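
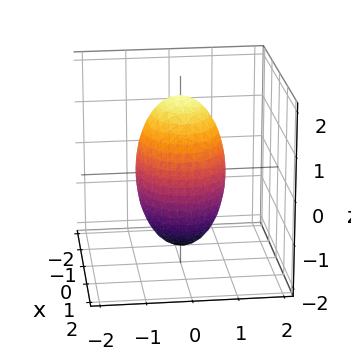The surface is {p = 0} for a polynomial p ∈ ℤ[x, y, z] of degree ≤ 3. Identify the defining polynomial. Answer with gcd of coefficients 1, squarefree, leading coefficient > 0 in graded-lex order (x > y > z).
2*x^2 + 3*y^2 + z^2 - 3

First, the degree is 2 — a closed, bounded, convex surface; a quadric.
Then, symmetries: mirror symmetry x ↦ −x ⇒ only even powers of x; mirror symmetry y ↦ −y ⇒ only even powers of y; the z ↦ −z reflection is a symmetry, so z appears only in even powers.
Then, against the integer gridlines: among the integer gridlines, it crosses the y-axis at y ∈ {-1, 1}.
Finally, together with the visible shape, these determine p as stated.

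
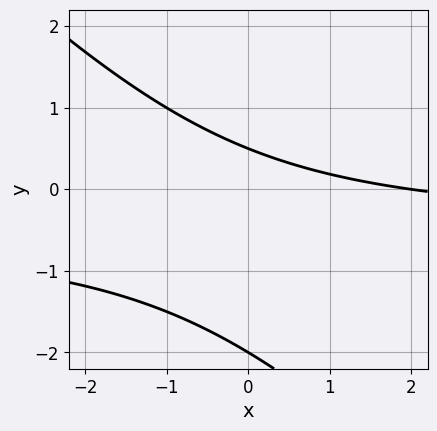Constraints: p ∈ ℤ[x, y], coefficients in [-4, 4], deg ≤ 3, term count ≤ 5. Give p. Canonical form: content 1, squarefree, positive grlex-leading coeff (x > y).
1. Degree: a generic line meets the curve in up to 2 points, so deg p = 2.
2. From the visible intercepts: it crosses the x-axis at the gridline x = 2; it crosses the y-axis at the gridline y = -2.
3. Assembling these constraints gives the stated polynomial.

2*x*y + 2*y^2 + x + 3*y - 2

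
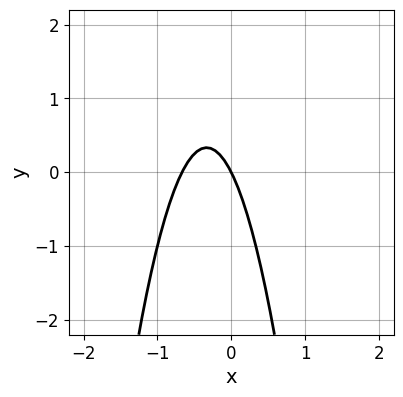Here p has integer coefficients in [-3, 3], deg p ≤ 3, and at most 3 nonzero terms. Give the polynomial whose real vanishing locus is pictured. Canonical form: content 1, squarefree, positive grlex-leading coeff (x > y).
3*x^2 + 2*x + y

First, the degree is 2 — no degree-1 curve has this shape.
Next, against the integer gridlines: it crosses the x-axis at the gridline x = 0; one y-axis crossing is at y = 0.
Finally, these observations pin down the coefficients.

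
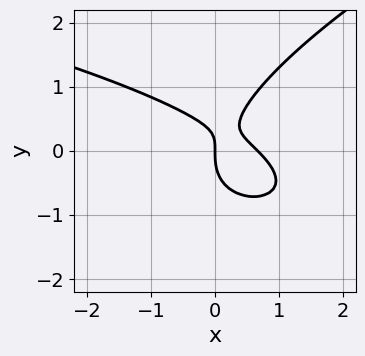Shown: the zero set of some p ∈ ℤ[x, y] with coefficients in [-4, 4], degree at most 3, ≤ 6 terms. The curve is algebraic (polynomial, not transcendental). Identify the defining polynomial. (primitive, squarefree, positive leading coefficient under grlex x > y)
Degree: a generic line meets the curve in up to 3 points, so deg p = 3.
Against the integer gridlines: it meets the y-axis at y = 0 (among the integer gridlines); it meets the x-axis at x = 0 (among the integer gridlines).
Assembling these constraints gives the stated polynomial.

x*y^2 - 3*y^3 + 3*x^2 + 3*x*y - 2*x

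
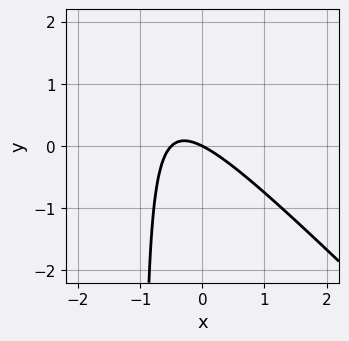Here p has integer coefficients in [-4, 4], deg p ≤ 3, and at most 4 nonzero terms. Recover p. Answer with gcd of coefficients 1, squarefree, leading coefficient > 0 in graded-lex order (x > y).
2*x^2 + 2*x*y + x + 2*y

(a) Degree: the shape is more complex than any degree-1 curve, so deg p = 2.
(b) Reading off the gridlines: one y-axis crossing is at y = 0; it meets the x-axis at x = 0 (among the integer gridlines).
(c) Matching integer coefficients to the picture gives p.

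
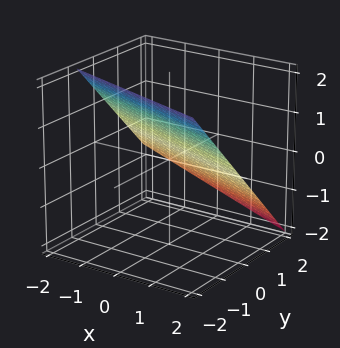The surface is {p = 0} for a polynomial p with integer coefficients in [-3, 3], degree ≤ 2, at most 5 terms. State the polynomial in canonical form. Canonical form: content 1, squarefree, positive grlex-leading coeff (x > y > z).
x + 3*y + 3*z - 2

1. deg p = 1.
2. Reading off the gridlines: it meets the x-axis at x = 2 (among the integer gridlines).
3. Matching integer coefficients to the picture gives p.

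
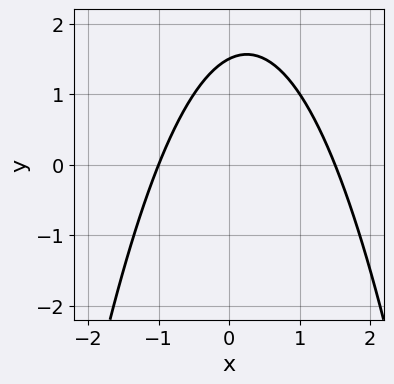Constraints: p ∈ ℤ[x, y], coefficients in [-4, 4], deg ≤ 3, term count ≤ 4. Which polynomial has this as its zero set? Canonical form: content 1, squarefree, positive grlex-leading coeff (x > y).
deg p = 2. No degree-1 curve has this shape.
From the axis intercepts and sections: it meets the x-axis at x = -1 (among the integer gridlines).
These observations pin down the coefficients.

2*x^2 - x + 2*y - 3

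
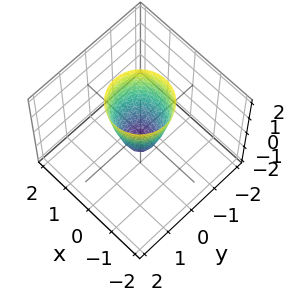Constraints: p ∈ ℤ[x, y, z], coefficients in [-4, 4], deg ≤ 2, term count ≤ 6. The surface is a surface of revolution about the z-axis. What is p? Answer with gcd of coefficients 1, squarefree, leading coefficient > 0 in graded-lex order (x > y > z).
3*x^2 + 3*y^2 - z - 1

(a) Degree: a generic line meets the surface in up to 2 points, so deg p = 2.
(b) By symmetry, the surface is invariant under rotation about z: p = q(x² + y², z).
(c) Checking where it meets the axes: it crosses the z-axis at the gridline z = -1; a circular section at z = 2 has radius exactly 1.
(d) Assembling these constraints gives the stated polynomial.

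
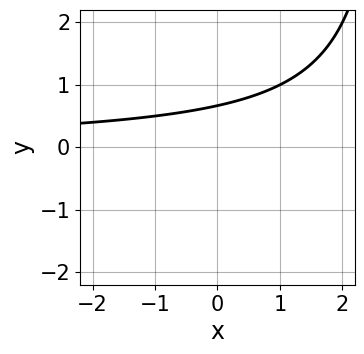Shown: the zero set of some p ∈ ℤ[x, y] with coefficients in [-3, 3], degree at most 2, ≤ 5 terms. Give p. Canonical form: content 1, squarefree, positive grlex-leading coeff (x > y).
x*y - 3*y + 2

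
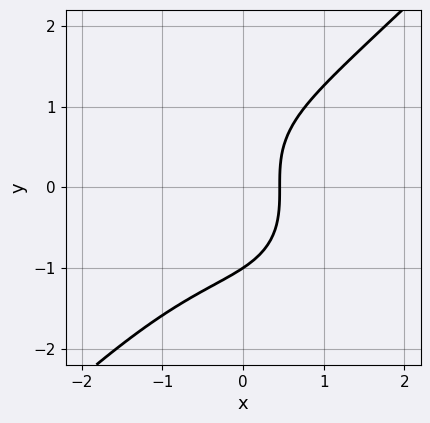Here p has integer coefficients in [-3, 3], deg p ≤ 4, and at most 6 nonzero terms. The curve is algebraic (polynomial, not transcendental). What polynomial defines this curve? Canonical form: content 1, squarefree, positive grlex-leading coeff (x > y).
x^3 - y^3 + 2*x - 1

(a) Degree: a generic line meets the curve in up to 3 points, so deg p = 3.
(b) From the axis intercepts and sections: it crosses the y-axis at the gridline y = -1.
(c) Assembling these constraints gives the stated polynomial.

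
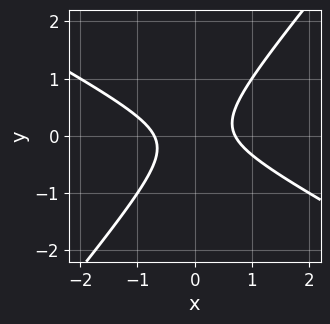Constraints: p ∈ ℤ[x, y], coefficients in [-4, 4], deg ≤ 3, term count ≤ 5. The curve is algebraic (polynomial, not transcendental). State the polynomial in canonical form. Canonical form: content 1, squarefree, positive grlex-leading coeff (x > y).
2*x^2 + 2*x*y - 3*y^2 - 1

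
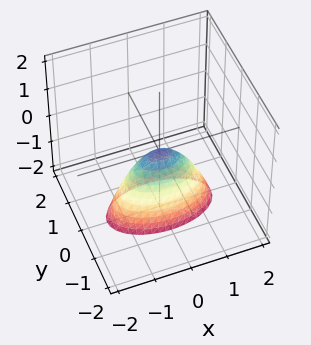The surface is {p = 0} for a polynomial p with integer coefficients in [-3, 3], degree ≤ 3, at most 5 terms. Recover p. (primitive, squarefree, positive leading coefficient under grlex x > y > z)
x^2 + 3*y^2 + z

First, the degree is 2 — a single bowl opening along one axis; a quadric.
Next, symmetries: it's symmetric under x → −x, forcing even powers of x; mirror symmetry y ↦ −y ⇒ only even powers of y.
Then, from the visible intercepts: it meets the z-axis at z = 0 (among the integer gridlines); one y-axis crossing is at y = 0; it meets the x-axis at x = 0 (among the integer gridlines).
Finally, fitting integer coefficients to these (and the overall shape) gives p.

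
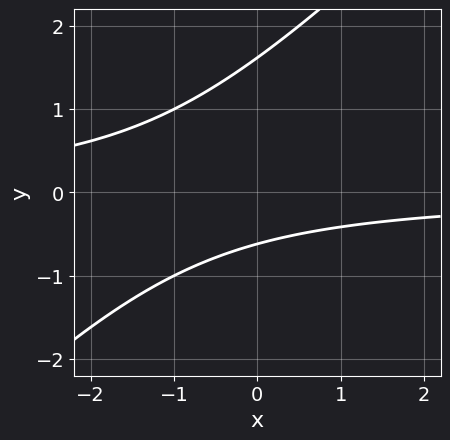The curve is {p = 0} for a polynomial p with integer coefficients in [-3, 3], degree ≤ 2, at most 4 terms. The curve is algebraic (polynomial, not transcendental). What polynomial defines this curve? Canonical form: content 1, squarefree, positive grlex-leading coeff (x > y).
Degree: no degree-1 curve has this shape, so deg p = 2.
Against the integer gridlines: the curve avoids every integer x-axis point in the box.
These observations pin down the coefficients.

x*y - y^2 + y + 1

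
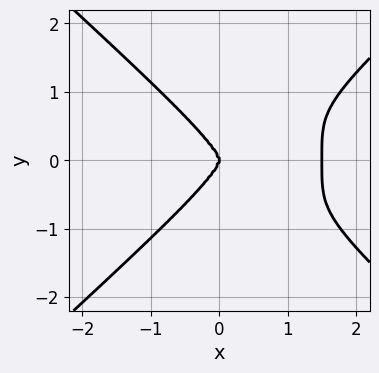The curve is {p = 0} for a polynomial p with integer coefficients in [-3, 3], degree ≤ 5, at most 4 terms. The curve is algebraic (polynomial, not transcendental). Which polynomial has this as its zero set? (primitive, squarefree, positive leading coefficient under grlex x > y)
2*x^4 - 3*y^4 - 3*x^3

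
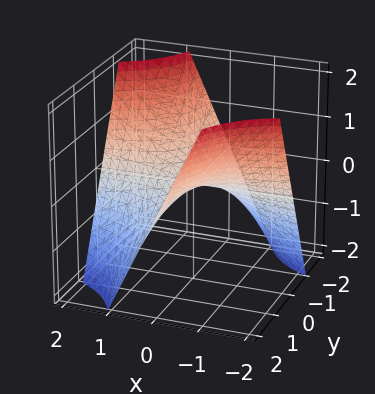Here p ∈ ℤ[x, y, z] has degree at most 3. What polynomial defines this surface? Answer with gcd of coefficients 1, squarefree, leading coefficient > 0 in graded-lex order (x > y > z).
x*y + z

The degree is 2 — a saddle surface; a quadric.
Checking where it meets the axes: one z-axis crossing is at z = 0; every point of the x-axis in the box is on the surface.
Together with the visible shape, these determine p as stated. Check: (0, -1, 0) on the y-axis lies on the surface, and p(0, -1, 0) = 0. ✓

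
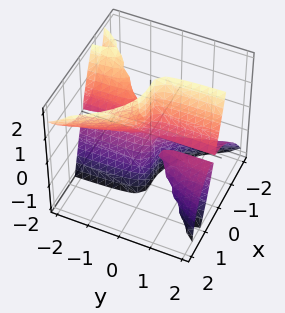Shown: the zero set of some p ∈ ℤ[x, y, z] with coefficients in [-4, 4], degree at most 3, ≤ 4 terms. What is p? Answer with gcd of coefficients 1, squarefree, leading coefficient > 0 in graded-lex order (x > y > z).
I count 3 distinct pieces. Treating them together as one polynomial.
The degree is 3 — the shape is more complex than any degree-2 surface.
Checking where it meets the axes: one x-axis crossing is at x = 0; every point of the y-axis in the box is on the surface; every point of the z-axis in the box is on the surface.
Solving for integer coefficients yields p as stated.

3*x^3 + 3*x*y*z + y*z^2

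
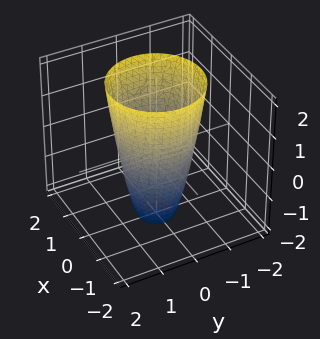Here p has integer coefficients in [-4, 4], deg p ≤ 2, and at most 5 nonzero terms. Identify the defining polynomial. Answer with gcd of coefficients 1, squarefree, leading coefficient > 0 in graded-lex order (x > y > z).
3*x^2 + 3*y^2 - z - 3

1. deg p = 2. A generic line meets the surface in up to 2 points.
2. By symmetry, the surface is invariant under rotation about z: p = q(x² + y², z).
3. From the visible intercepts: a circular section at z = 2 has radius between 1 and 2; the x-axis gridline crossings are at x ∈ {-1, 1}; among the integer gridlines, it crosses the y-axis at y ∈ {-1, 1}.
4. Solving for integer coefficients yields p as stated.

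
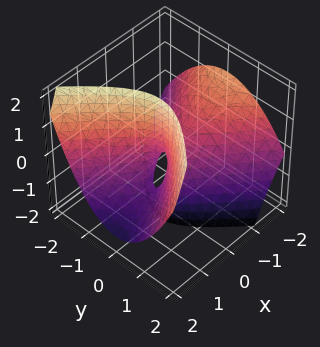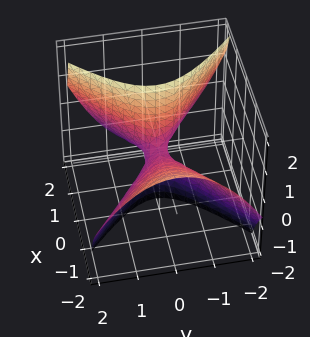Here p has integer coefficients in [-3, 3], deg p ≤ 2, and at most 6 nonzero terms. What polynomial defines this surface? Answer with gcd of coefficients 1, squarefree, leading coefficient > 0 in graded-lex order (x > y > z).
2*x^2 + 3*x*z - 3*y^2 - z

deg p = 2. The shape is more complex than any degree-1 surface.
From the visible intercepts: it meets the z-axis at z = 0 (among the integer gridlines); it crosses the y-axis at the gridline y = 0; it crosses the x-axis at the gridline x = 0.
Together with the visible shape, these determine p as stated.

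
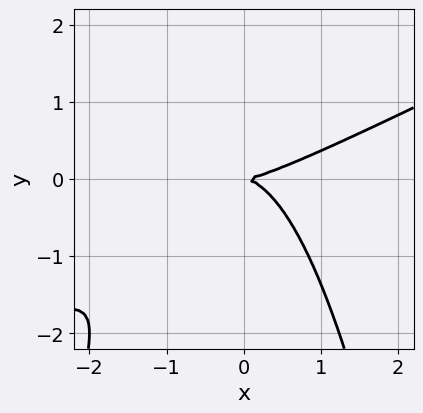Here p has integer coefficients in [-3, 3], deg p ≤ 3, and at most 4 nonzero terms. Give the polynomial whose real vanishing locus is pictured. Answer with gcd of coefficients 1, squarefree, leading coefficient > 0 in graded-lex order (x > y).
1. Degree: a generic line meets the curve in up to 3 points, so deg p = 3.
2. Checking where it meets the axes: it crosses the x-axis at the gridline x = 0; it crosses the y-axis at the gridline y = 0.
3. Solving for integer coefficients yields p as stated.

x^3 - 2*x^2*y - 2*y^2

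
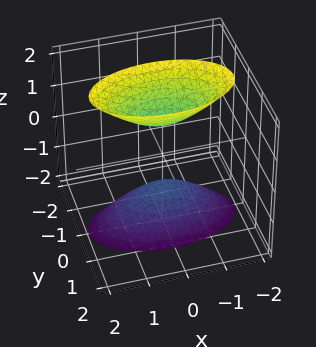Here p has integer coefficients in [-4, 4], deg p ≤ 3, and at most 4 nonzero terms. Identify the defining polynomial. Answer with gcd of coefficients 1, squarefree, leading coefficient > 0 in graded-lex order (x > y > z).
x^2 + 3*y^2 - z^2 + 1

First, there are 2 components. Treating them together as one polynomial.
Then, the degree is 2 — two sheets facing apart; a quadric.
Then, symmetries: mirror symmetry z ↦ −z ⇒ only even powers of z; mirror symmetry y ↦ −y ⇒ only even powers of y; the x ↦ −x reflection is a symmetry, so x appears only in even powers.
Then, checking where it meets the axes: it misses every integer gridline on the x-axis; the z-axis gridline crossings are at z ∈ {-1, 1}; no y-intercept at any integer in the box.
Finally, together with the visible shape, these determine p as stated.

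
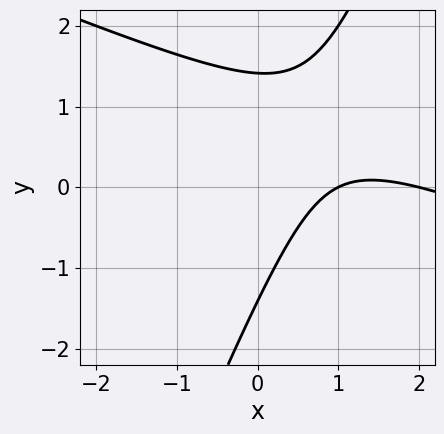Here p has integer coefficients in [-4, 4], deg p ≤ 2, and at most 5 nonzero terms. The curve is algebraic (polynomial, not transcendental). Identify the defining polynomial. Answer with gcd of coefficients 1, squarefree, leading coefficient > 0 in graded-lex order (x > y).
First, the degree is 2 — no degree-1 curve has this shape.
Then, reading off the gridlines: among the integer gridlines, it crosses the x-axis at x ∈ {1, 2}.
Finally, assembling these constraints gives the stated polynomial.

x^2 + 2*x*y - y^2 - 3*x + 2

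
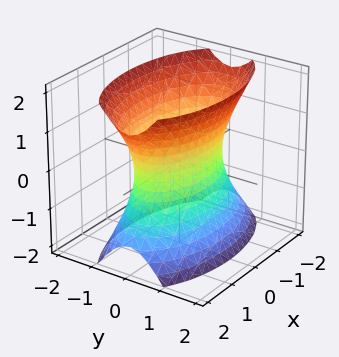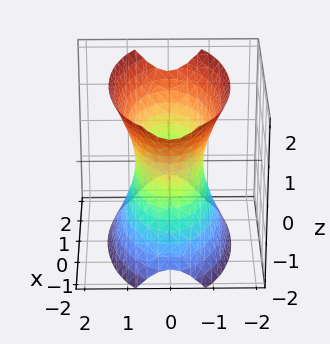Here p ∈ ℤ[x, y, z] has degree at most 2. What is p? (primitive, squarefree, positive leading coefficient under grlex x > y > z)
x^2 + 3*y^2 - z^2 - 2

First, the degree is 2 — an hourglass — one-sheet hyperboloid; a quadric.
Then, symmetries: the z ↦ −z reflection is a symmetry, so z appears only in even powers; it's symmetric under y → −y, forcing even powers of y; it's symmetric under x → −x, forcing even powers of x.
Next, from the axis intercepts and sections: it misses every integer gridline on the z-axis.
Finally, the integer polynomial consistent with all of this is the stated p.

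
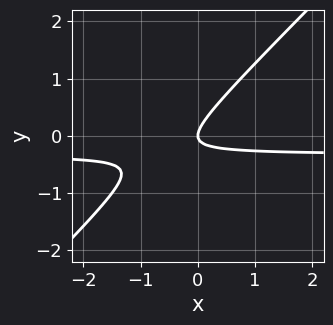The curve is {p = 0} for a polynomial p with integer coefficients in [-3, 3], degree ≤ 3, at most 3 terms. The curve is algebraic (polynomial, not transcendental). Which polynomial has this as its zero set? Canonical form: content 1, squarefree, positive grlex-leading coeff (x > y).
3*x*y - 3*y^2 + x

1. deg p = 2.
2. Checking where it meets the axes: one y-axis crossing is at y = 0; it meets the x-axis at x = 0 (among the integer gridlines).
3. Solving for integer coefficients yields p as stated.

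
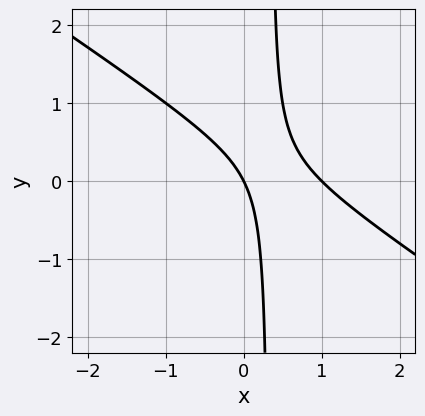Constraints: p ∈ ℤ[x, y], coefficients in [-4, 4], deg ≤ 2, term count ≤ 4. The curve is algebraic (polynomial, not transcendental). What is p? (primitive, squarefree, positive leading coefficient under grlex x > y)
2*x^2 + 3*x*y - 2*x - y

1. The degree is 2 — a generic line meets the curve in up to 2 points.
2. From the axis intercepts and sections: one y-axis crossing is at y = 0; among the integer gridlines, it crosses the x-axis at x ∈ {0, 1}.
3. Putting this together gives p.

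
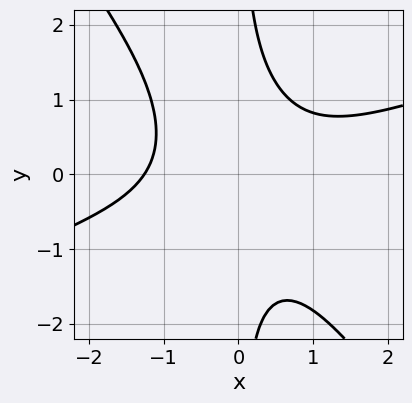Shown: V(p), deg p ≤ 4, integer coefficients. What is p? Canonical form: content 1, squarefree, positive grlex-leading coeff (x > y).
1. Degree: a generic line meets the curve in up to 3 points, so deg p = 3.
2. From the visible intercepts: it misses every integer gridline on the y-axis.
3. Putting this together gives p.

x^3 - 2*x^2*y - 2*x*y^2 + 2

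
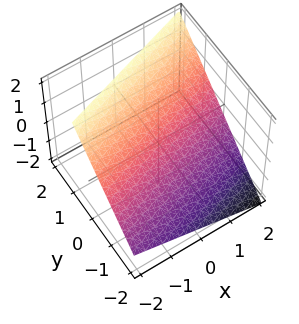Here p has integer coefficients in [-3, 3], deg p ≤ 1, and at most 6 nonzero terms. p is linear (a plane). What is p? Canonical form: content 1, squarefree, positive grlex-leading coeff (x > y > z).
x - 3*y + 3*z - 2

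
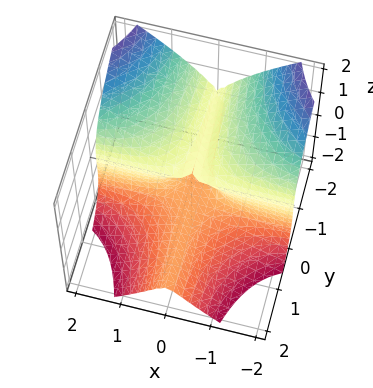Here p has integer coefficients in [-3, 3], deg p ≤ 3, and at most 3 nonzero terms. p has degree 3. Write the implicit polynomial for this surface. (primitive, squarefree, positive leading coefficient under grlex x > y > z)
(a) deg p = 3. No degree-2 surface has this shape.
(b) Against the integer gridlines: every point of the x-axis in the box is on the surface; one z-axis crossing is at z = -1.
(c) Solving for integer coefficients yields p as stated. Check: (0, -1, 0) on the y-axis lies on the surface, and p(0, -1, 0) = 0. ✓

2*x^2*y + z^3 + z^2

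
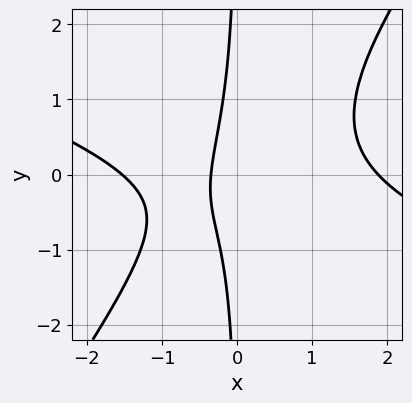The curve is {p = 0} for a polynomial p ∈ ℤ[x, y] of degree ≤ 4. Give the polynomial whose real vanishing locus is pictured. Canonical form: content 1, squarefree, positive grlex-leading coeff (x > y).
(a) The degree is 3 — no degree-2 curve has this shape.
(b) From the axis intercepts and sections: the curve avoids every integer y-axis point in the box.
(c) Solving for integer coefficients yields p as stated.

x^3 + 2*x^2*y - 2*x*y^2 - 3*x - 1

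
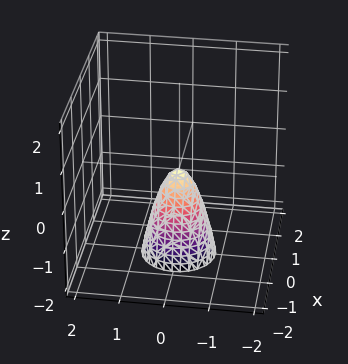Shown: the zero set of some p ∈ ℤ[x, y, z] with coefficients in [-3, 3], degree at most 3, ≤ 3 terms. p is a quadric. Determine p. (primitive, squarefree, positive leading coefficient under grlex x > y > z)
3*x^2 + 3*y^2 + z

1. deg p = 2. A paraboloid; a quadric.
2. Symmetries: rotational symmetry about the z-axis ⇒ p depends on x, y only through x² + y².
3. From the visible intercepts: a circular section at z = -2 has radius between 0 and 1; one y-axis crossing is at y = 0; it meets the x-axis at x = 0 (among the integer gridlines); one z-axis crossing is at z = 0.
4. Together with the visible shape, these determine p as stated.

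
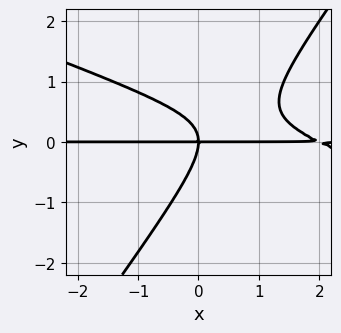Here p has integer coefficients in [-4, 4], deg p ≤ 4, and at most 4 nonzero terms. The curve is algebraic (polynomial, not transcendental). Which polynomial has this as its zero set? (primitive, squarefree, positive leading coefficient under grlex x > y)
First, the degree is 3 — a generic line meets the curve in up to 3 points.
Then, checking where it meets the axes: one y-axis crossing is at y = 0; every point of the x-axis in the box is on the curve.
Finally, matching integer coefficients to the picture gives p.

x^2*y + 2*x*y^2 - 2*y^3 - 2*x*y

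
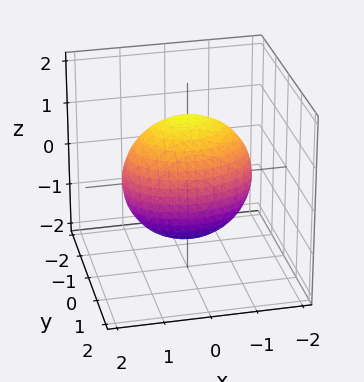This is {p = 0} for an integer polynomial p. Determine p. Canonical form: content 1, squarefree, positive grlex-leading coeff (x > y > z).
deg p = 2. Bounded and convex; a quadric.
Symmetries: the z ↦ −z reflection is a symmetry, so z appears only in even powers; mirror symmetry x ↦ −x ⇒ only even powers of x; it's symmetric under y → −y, forcing even powers of y.
From the visible intercepts: the y-axis gridline crossings are at y ∈ {-1, 1}.
Solving for integer coefficients yields p as stated.

x^2 + 2*y^2 + z^2 - 2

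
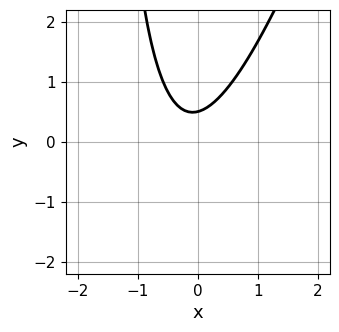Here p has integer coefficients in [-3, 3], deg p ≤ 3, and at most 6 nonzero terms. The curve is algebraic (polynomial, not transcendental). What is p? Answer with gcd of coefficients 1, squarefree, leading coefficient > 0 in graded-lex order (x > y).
3*x^2 - x*y + x - 2*y + 1

(a) The degree is 2 — no degree-1 curve has this shape.
(b) Against the integer gridlines: the curve avoids every integer x-axis point in the box.
(c) Solving for integer coefficients yields p as stated.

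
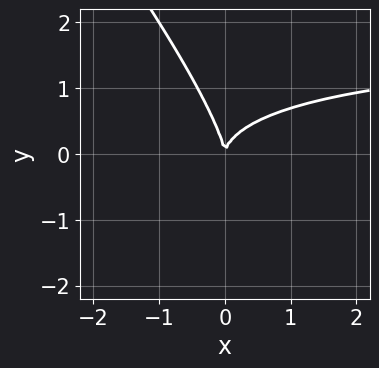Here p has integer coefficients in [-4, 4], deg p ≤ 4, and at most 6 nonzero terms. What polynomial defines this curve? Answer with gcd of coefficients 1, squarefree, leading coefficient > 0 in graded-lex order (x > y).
x^2*y + 2*x*y^2 + y^3 - 2*x^2

The degree is 3 — no degree-2 curve has this shape.
Against the integer gridlines: one y-axis crossing is at y = 0; it crosses the x-axis at the gridline x = 0.
Together with the visible shape, these determine p as stated.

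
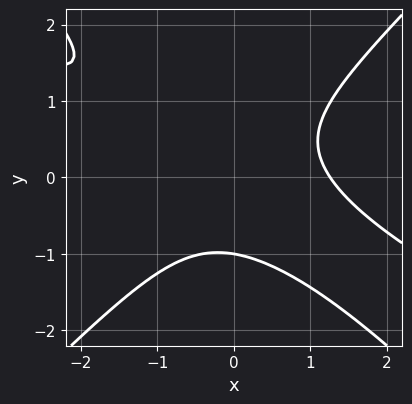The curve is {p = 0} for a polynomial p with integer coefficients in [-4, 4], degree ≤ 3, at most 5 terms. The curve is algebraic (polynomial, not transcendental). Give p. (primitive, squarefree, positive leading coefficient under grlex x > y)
First, the degree is 3 — a generic line meets the curve in up to 3 points.
Then, from the visible intercepts: it meets the y-axis at y = -1 (among the integer gridlines).
Finally, solving for integer coefficients yields p as stated.

x^3 + 2*x^2*y - x*y^2 - 2*y^3 - 2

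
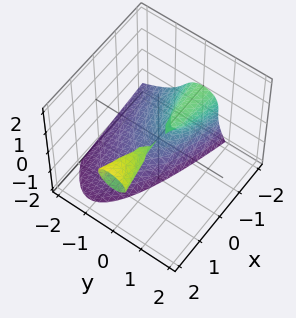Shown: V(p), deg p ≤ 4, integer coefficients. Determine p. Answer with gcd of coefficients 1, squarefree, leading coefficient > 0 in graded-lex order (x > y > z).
y*z^2 + z^3 - x*z + 2*y^2 + 2*z^2

(a) There are 2 components. Treating them together as one polynomial.
(b) The degree is 3 — the shape is more complex than any degree-2 surface.
(c) From the axis intercepts and sections: every point of the x-axis in the box is on the surface; one z-axis crossing is at z = -2.
(d) Assembling these constraints gives the stated polynomial.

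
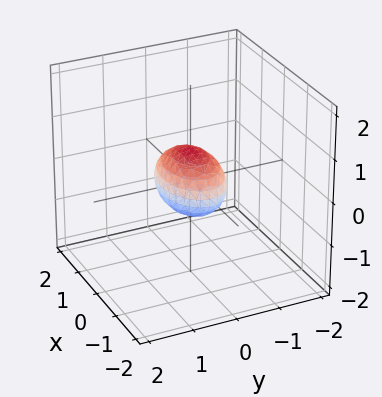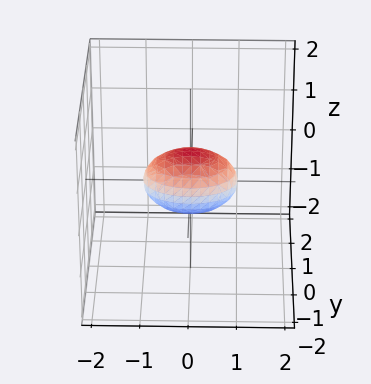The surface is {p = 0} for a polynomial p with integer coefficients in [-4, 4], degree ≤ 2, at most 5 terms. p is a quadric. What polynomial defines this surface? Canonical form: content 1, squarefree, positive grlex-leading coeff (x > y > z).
1. deg p = 2. Bounded and convex; a quadric.
2. Symmetries: the x ↦ −x reflection is a symmetry, so x appears only in even powers; mirror symmetry z ↦ −z ⇒ only even powers of z; mirror symmetry y ↦ −y ⇒ only even powers of y.
3. Observable constraints: the x-axis gridline crossings are at x ∈ {-1, 1}.
4. Putting this together gives p.

x^2 + 2*y^2 + 2*z^2 - 1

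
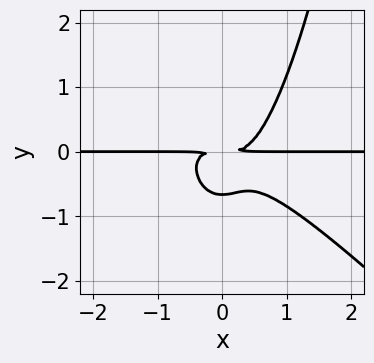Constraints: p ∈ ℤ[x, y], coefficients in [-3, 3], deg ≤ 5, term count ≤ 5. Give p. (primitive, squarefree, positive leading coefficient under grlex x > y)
(a) Degree: the shape is more complex than any degree-3 curve, so deg p = 4.
(b) Observable constraints: the visible x-axis segment lies entirely on the curve.
(c) Assembling these constraints gives the stated polynomial.

3*x^3*y + 3*x^2*y^2 - 3*y^3 - 2*y^2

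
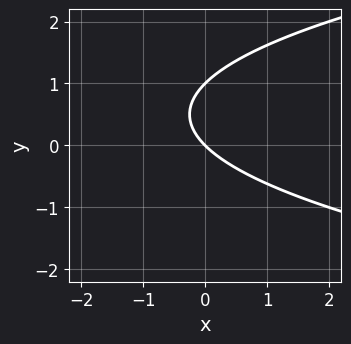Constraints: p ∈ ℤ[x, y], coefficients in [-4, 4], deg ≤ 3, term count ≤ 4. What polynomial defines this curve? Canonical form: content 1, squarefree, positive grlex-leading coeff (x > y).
1. Degree: no degree-1 curve has this shape, so deg p = 2.
2. Checking where it meets the axes: one x-axis crossing is at x = 0; the y-axis gridline crossings are at y ∈ {0, 1}.
3. Fitting integer coefficients to these (and the overall shape) gives p.

y^2 - x - y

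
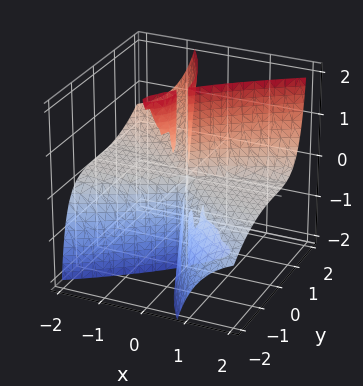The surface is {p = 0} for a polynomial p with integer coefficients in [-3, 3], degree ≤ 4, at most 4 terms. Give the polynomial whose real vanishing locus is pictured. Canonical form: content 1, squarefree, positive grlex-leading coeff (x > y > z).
2*x^2*z - 2*x*y*z - y^3

(a) There are 3 components.
(b) deg p = 3.
(c) Checking where it meets the axes: it meets the y-axis at y = 0 (among the integer gridlines); the visible z-axis segment lies entirely on the surface; every point of the x-axis in the box is on the surface.
(d) Together with the visible shape, these determine p as stated.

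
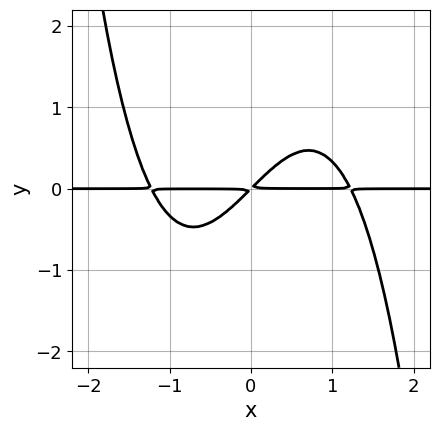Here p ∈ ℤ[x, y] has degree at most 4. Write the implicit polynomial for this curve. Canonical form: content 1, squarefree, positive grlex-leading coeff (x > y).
The degree is 4 — the shape is more complex than any degree-3 curve.
From the axis intercepts and sections: the visible x-axis segment lies entirely on the curve.
Matching integer coefficients to the picture gives p.

2*x^3*y - 3*x*y + 3*y^2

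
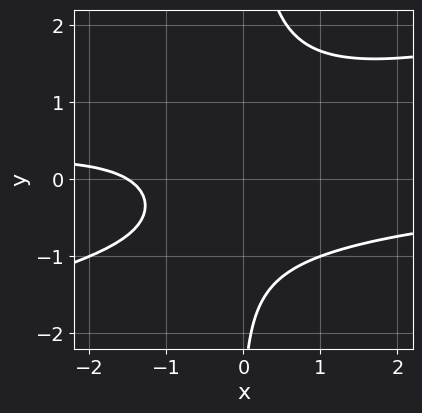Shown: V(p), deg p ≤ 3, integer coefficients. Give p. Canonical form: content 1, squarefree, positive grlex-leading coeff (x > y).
First, the degree is 3 — no degree-2 curve has this shape.
Then, checking where it meets the axes: it misses every integer gridline on the y-axis.
Finally, putting this together gives p.

x^2*y - 3*x*y^2 + 2*x + y + 3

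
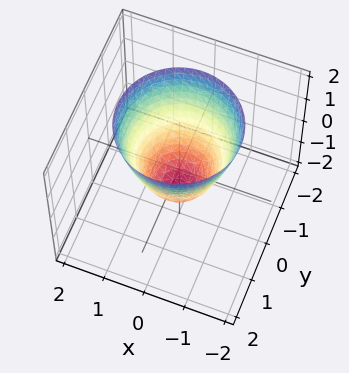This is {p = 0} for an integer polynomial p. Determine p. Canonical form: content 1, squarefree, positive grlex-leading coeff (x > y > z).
deg p = 2. The shape is more complex than any degree-1 surface.
By symmetry, every cross-section ⟂ z is a circle, so x, y appear only via x² + y².
Against the integer gridlines: it crosses the z-axis at the gridline z = -1; a circular section at z = 0 has radius between 0 and 1.
These observations pin down the coefficients.

3*x^2 + 3*y^2 - 2*z - 2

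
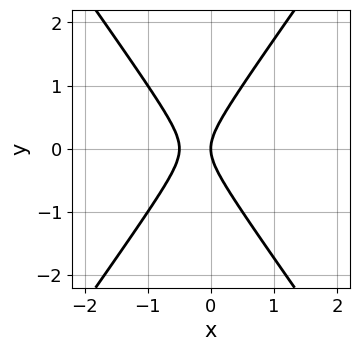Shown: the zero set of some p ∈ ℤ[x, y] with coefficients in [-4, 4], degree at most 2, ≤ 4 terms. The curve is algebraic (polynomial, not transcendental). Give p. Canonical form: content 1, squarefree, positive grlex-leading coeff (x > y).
2*x^2 - y^2 + x

1. The degree is 2 — no degree-1 curve has this shape.
2. Symmetries: it's symmetric under y → −y, forcing even powers of y.
3. Checking where it meets the axes: it meets the x-axis at x = 0 (among the integer gridlines); it meets the y-axis at y = 0 (among the integer gridlines).
4. Fitting integer coefficients to these (and the overall shape) gives p.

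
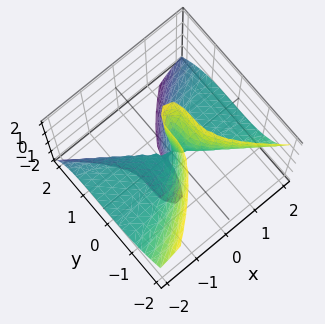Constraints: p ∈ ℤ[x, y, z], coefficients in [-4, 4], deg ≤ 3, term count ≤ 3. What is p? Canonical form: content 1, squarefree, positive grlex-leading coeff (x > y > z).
(a) deg p = 3. The shape is more complex than any degree-2 surface.
(b) From the visible intercepts: it crosses the y-axis at the gridline y = 0; the visible z-axis segment lies entirely on the surface.
(c) The integer polynomial consistent with all of this is the stated p. Check: (-2, 0, 0) on the x-axis lies on the surface, and p(-2, 0, 0) = 0. ✓

3*x^2*z - x*z^2 + 2*y^3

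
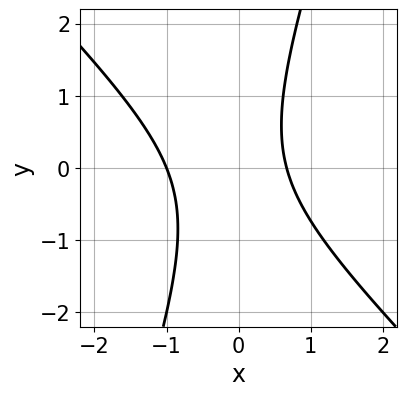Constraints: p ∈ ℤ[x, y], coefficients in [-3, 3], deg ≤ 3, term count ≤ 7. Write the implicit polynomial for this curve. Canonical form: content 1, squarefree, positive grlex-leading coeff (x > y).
(a) The degree is 2 — a generic line meets the curve in up to 2 points.
(b) Checking where it meets the axes: no y-intercept at any integer in the box; it meets the x-axis at x = -1 (among the integer gridlines).
(c) The integer polynomial consistent with all of this is the stated p.

3*x^2 + 2*x*y - y^2 + x - 2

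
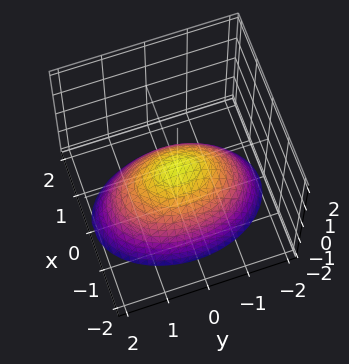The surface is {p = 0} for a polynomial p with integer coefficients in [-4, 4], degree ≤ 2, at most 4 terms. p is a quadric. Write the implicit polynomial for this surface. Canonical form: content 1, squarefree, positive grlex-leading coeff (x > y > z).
2*x^2 + y^2 + 2*z

1. The degree is 2 — a single bowl opening along one axis; a quadric.
2. Symmetries: mirror symmetry y ↦ −y ⇒ only even powers of y; it's symmetric under x → −x, forcing even powers of x.
3. Checking where it meets the axes: it meets the x-axis at x = 0 (among the integer gridlines); it meets the y-axis at y = 0 (among the integer gridlines); one z-axis crossing is at z = 0.
4. The integer polynomial consistent with all of this is the stated p.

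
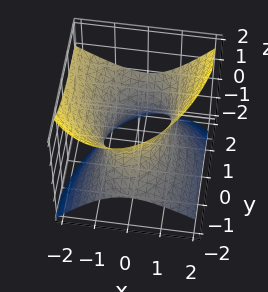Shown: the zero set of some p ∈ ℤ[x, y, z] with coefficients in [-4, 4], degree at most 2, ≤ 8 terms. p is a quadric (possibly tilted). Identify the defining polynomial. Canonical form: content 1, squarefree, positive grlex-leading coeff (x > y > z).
3*x^2 + 2*x*z + y^2 - 3*y*z - 3*z^2 - 3

First, degree: the shape is more complex than any degree-1 surface, so deg p = 2.
Next, from the visible intercepts: it misses every integer gridline on the z-axis; the x-axis gridline crossings are at x ∈ {-1, 1}.
Finally, fitting integer coefficients to these (and the overall shape) gives p.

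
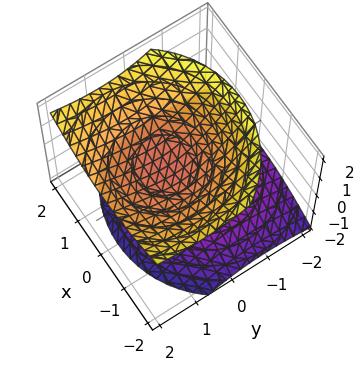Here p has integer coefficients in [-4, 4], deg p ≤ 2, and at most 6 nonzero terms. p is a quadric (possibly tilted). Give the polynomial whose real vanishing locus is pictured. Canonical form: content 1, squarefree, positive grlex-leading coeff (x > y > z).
2*x^2 + 2*y^2 - 2*y*z - 3*z^2 + 1

First, the picture has 2 separate pieces.
Next, the degree is 2 — no degree-1 surface has this shape.
Then, observable constraints: no y-intercept at any integer in the box; the surface avoids every integer x-axis point in the box.
Finally, putting this together gives p.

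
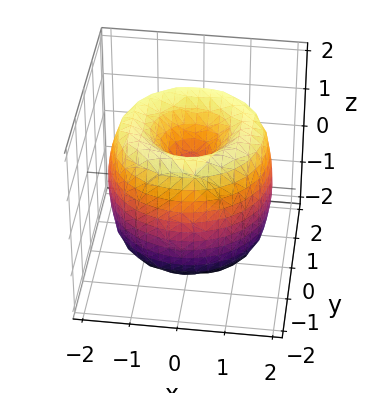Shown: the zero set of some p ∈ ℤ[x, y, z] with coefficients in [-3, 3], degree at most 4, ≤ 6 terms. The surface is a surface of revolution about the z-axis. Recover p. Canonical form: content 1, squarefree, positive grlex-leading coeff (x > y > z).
First, deg p = 4. The shape is more complex than any degree-3 surface.
Then, symmetry: the surface is invariant under rotation about z: p = q(x² + y², z).
Then, against the integer gridlines: it meets the x-axis at x = 0 (among the integer gridlines); it crosses the y-axis at the gridline y = 0.
Finally, solving for integer coefficients yields p as stated.

x^4 + 2*x^2*y^2 + y^4 - 3*x^2 - 3*y^2 + z^2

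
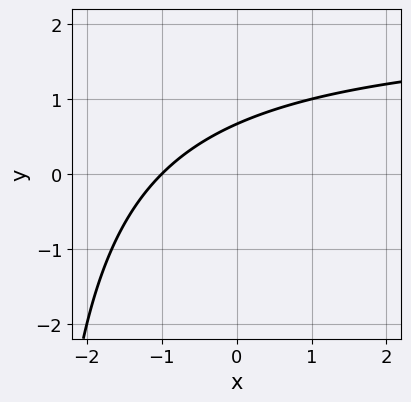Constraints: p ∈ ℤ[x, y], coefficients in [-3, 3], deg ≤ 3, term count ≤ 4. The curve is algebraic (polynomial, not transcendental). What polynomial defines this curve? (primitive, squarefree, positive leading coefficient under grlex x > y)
First, deg p = 2. A generic line meets the curve in up to 2 points.
Next, checking where it meets the axes: it crosses the x-axis at the gridline x = -1.
Finally, fitting integer coefficients to these (and the overall shape) gives p.

x*y - 2*x + 3*y - 2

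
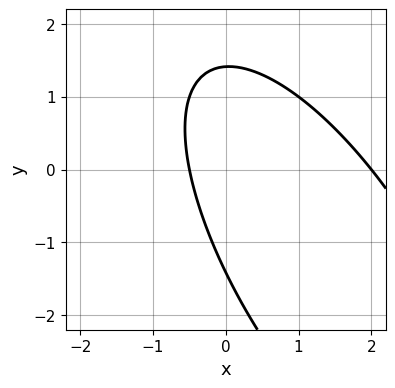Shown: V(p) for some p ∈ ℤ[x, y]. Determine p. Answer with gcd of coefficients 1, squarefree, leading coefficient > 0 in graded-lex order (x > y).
First, the degree is 2 — the shape is more complex than any degree-1 curve.
Next, from the axis intercepts and sections: it meets the x-axis at x = 2 (among the integer gridlines).
Finally, the integer polynomial consistent with all of this is the stated p.

2*x^2 + 2*x*y + y^2 - 3*x - 2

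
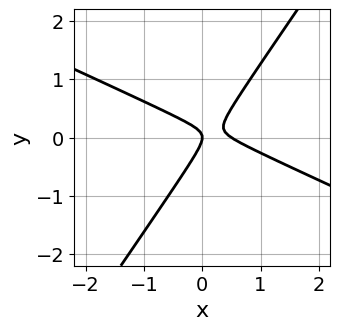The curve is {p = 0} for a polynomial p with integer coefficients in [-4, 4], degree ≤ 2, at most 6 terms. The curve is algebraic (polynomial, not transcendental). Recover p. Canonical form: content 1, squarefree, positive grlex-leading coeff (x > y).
2*x^2 + 3*x*y - 3*y^2 - x

(a) deg p = 2. A generic line meets the curve in up to 2 points.
(b) Checking where it meets the axes: it meets the x-axis at x = 0 (among the integer gridlines); one y-axis crossing is at y = 0.
(c) Fitting integer coefficients to these (and the overall shape) gives p.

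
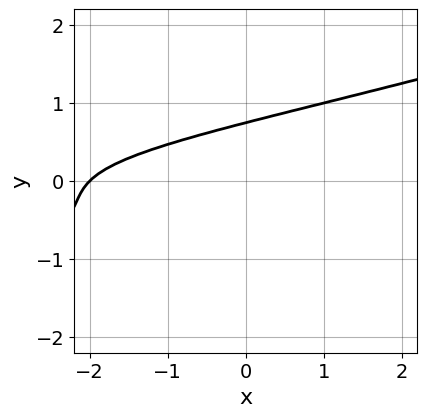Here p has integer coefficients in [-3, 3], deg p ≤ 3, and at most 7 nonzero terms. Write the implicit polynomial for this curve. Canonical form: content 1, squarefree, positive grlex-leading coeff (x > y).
The degree is 3 — a generic line meets the curve in up to 3 points.
Checking where it meets the axes: it crosses the x-axis at the gridline x = -2.
Solving for integer coefficients yields p as stated.

x*y^2 - 3*y^3 + x - y + 2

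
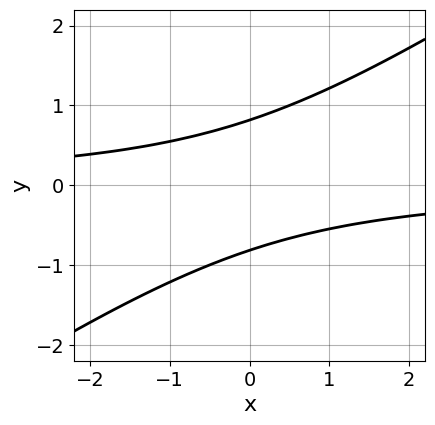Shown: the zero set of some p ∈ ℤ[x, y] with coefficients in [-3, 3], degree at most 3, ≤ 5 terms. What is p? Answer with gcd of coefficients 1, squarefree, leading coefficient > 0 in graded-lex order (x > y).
2*x*y - 3*y^2 + 2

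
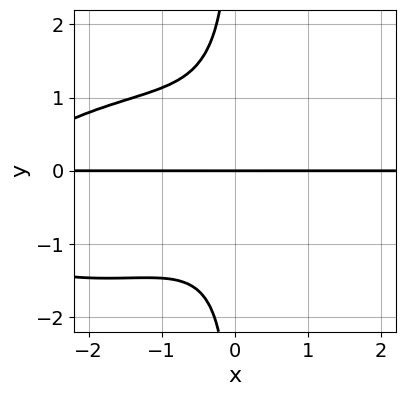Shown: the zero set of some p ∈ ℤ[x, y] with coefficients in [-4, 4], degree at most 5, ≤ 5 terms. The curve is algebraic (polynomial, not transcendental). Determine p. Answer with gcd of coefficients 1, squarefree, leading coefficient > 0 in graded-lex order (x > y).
x^3*y - x^2*y^2 + 3*x*y^3 + 3*x^2*y + 3*y

1. The degree is 4 — no degree-3 curve has this shape.
2. Observable constraints: it crosses the y-axis at the gridline y = 0; every point of the x-axis in the box is on the curve.
3. Matching integer coefficients to the picture gives p.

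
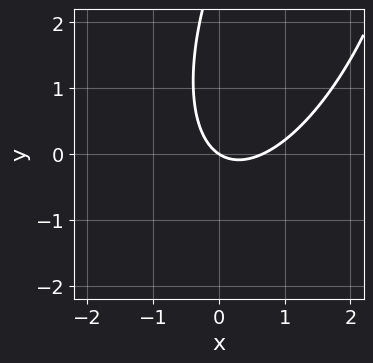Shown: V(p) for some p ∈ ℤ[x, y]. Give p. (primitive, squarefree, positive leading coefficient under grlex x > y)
3*x^2 - 2*x*y + y^2 - 2*x - 3*y

First, deg p = 2. No degree-1 curve has this shape.
Next, from the axis intercepts and sections: it meets the x-axis at x = 0 (among the integer gridlines); it meets the y-axis at y = 0 (among the integer gridlines).
Finally, assembling these constraints gives the stated polynomial.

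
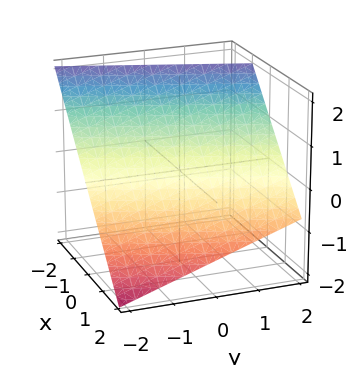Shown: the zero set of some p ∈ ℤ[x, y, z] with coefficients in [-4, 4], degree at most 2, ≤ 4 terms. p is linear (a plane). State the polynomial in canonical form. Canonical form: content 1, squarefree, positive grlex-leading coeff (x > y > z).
3*x - y + 3*z - 2

First, deg p = 1. The surface is flat (a plane).
Next, from the visible intercepts: it crosses the y-axis at the gridline y = -2.
Finally, putting this together gives p.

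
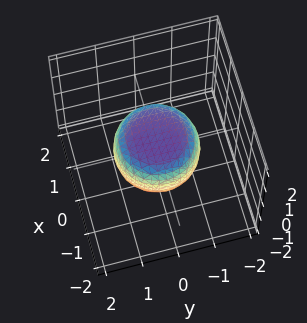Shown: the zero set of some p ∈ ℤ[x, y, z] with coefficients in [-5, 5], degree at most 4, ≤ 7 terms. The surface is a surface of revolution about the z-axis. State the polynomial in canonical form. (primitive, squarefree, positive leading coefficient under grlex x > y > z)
2*x^4 + 4*x^2*y^2 + 2*y^4 - x^2 - y^2 + 3*z^2 - 2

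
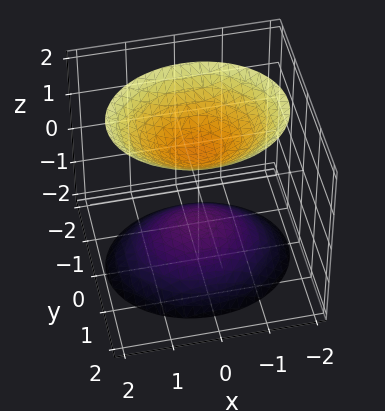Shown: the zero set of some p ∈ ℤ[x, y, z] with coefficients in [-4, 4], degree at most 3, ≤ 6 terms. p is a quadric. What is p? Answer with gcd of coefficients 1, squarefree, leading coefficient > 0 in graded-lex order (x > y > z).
(a) There are 2 components.
(b) deg p = 2.
(c) Symmetries: it's symmetric under y → −y, forcing even powers of y; the x ↦ −x reflection is a symmetry, so x appears only in even powers; it's symmetric under z → −z, forcing even powers of z.
(d) Reading off the gridlines: it misses every integer gridline on the x-axis; the surface avoids every integer y-axis point in the box.
(e) The integer polynomial consistent with all of this is the stated p.

2*x^2 + 3*y^2 - 2*z^2 + 2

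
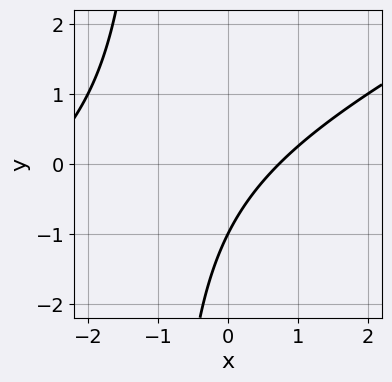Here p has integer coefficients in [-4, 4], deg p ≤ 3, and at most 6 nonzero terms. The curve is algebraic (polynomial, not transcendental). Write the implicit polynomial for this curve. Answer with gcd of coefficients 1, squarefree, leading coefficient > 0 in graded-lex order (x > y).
(a) deg p = 2. The shape is more complex than any degree-1 curve.
(b) From the axis intercepts and sections: it crosses the y-axis at the gridline y = -1.
(c) Assembling these constraints gives the stated polynomial.

x^2 - 2*x*y + 2*x - 2*y - 2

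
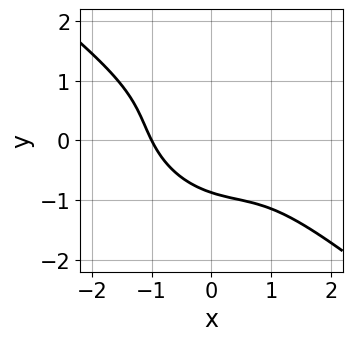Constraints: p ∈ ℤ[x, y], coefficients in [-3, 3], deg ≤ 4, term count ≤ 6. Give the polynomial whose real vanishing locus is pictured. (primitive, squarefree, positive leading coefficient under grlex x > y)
2*x^3 + 3*x^2*y + 3*x*y^2 + 3*y^3 + 2

The degree is 3 — the shape is more complex than any degree-2 curve.
Observable constraints: one x-axis crossing is at x = -1.
The integer polynomial consistent with all of this is the stated p.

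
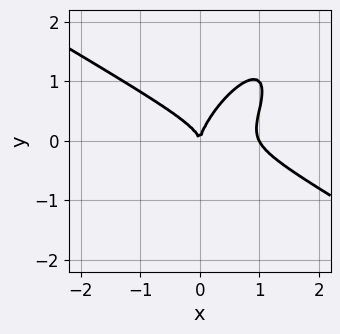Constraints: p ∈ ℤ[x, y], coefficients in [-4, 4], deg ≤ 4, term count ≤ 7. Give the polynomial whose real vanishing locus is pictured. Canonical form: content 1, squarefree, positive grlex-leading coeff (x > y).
First, deg p = 3. The shape is more complex than any degree-2 curve.
Then, against the integer gridlines: one y-axis crossing is at y = 0; among the integer gridlines, it crosses the x-axis at x ∈ {0, 1}.
Finally, these observations pin down the coefficients.

2*x^3 + x^2*y - 3*x*y^2 + 2*y^3 - 2*x^2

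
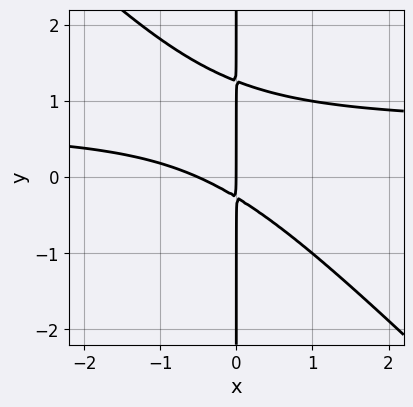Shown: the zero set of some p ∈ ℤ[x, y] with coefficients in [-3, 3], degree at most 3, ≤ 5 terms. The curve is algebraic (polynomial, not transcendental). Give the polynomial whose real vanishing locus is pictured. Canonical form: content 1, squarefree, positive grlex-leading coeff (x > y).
3*x^2*y + 3*x*y^2 - 2*x^2 - 3*x*y - x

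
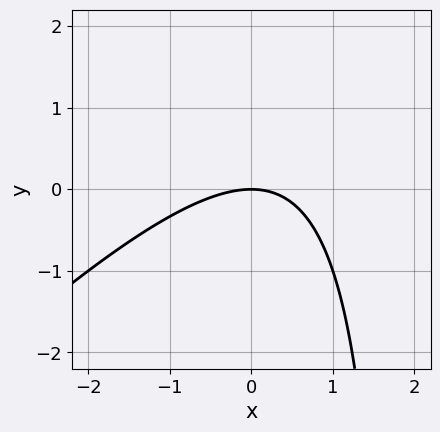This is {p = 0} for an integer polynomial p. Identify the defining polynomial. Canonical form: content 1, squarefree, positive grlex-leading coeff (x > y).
deg p = 2.
From the axis intercepts and sections: it crosses the y-axis at the gridline y = 0; one x-axis crossing is at x = 0.
Putting this together gives p.

x^2 - x*y + 2*y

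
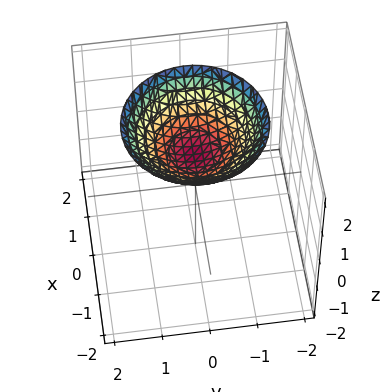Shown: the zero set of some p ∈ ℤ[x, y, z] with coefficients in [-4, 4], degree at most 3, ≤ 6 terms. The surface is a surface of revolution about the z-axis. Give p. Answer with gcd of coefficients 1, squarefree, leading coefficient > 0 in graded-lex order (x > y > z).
First, degree: a generic line meets the surface in up to 2 points, so deg p = 2.
Then, symmetries: the surface is invariant under rotation about z: p = q(x² + y², z).
Then, checking where it meets the axes: no y-intercept at any integer in the box; no x-intercept at any integer in the box; one z-axis crossing is at z = 1.
Finally, matching integer coefficients to the picture gives p.

x^2 + y^2 - 2*z + 2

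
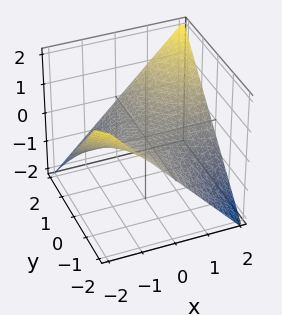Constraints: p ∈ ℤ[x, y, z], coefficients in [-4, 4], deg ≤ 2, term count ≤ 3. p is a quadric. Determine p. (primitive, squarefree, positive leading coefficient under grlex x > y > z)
(a) deg p = 2. A saddle surface; a quadric.
(b) From the visible intercepts: every point of the y-axis in the box is on the surface; one z-axis crossing is at z = 0; every point of the x-axis in the box is on the surface.
(c) Matching integer coefficients to the picture gives p.

x*y - 2*z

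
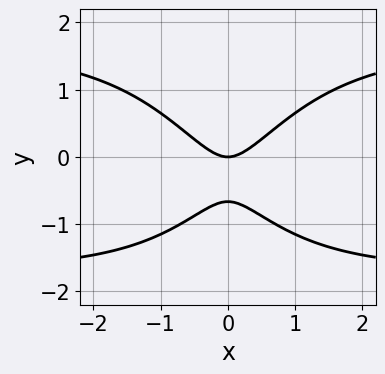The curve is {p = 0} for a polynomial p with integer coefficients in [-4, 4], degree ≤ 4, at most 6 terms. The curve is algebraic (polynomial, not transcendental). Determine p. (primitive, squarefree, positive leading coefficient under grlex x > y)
First, degree: the shape is more complex than any degree-3 curve, so deg p = 4.
Next, symmetries: the x ↦ −x reflection is a symmetry, so x appears only in even powers.
Next, observable constraints: it crosses the x-axis at the gridline x = 0; one y-axis crossing is at y = 0.
Finally, these observations pin down the coefficients.

x^2*y^2 - 3*x^2 + 3*y^2 + 2*y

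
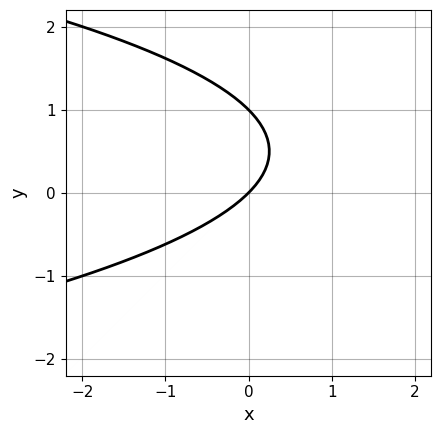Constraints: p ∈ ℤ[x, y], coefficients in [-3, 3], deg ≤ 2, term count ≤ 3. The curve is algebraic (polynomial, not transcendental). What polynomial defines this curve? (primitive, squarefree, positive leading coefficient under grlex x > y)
y^2 + x - y

(a) Degree: no degree-1 curve has this shape, so deg p = 2.
(b) From the axis intercepts and sections: one x-axis crossing is at x = 0; among the integer gridlines, it crosses the y-axis at y ∈ {0, 1}.
(c) Together with the visible shape, these determine p as stated.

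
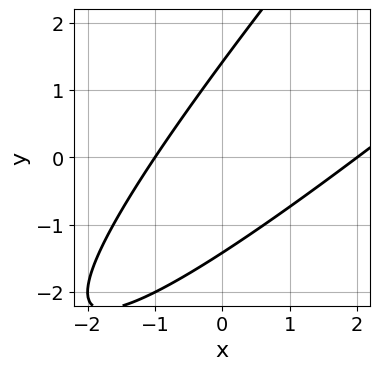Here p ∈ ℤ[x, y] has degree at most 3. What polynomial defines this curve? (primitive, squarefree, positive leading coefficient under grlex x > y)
(a) The degree is 2 — the shape is more complex than any degree-1 curve.
(b) Reading off the gridlines: the x-axis gridline crossings are at x ∈ {-1, 2}.
(c) The integer polynomial consistent with all of this is the stated p.

x^2 - 2*x*y + y^2 - x - 2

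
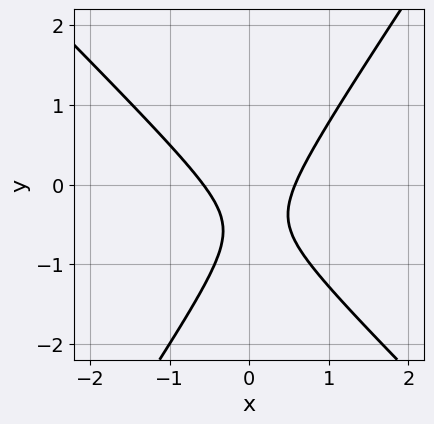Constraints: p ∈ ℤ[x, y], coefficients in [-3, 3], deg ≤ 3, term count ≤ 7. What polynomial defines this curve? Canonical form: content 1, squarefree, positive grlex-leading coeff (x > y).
3*x^2 + x*y - 2*y^2 - 2*y - 1

1. deg p = 2. No degree-1 curve has this shape.
2. Reading off the gridlines: the curve avoids every integer y-axis point in the box.
3. Matching integer coefficients to the picture gives p.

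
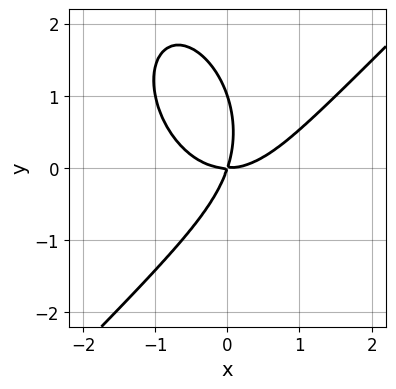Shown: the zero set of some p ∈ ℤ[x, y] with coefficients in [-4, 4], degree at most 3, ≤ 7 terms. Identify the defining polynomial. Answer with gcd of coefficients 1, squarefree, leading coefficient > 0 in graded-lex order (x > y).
(a) The degree is 3 — a generic line meets the curve in up to 3 points.
(b) Checking where it meets the axes: among the integer gridlines, it crosses the y-axis at y ∈ {0, 1}; it meets the x-axis at x = 0 (among the integer gridlines).
(c) Solving for integer coefficients yields p as stated.

2*x^3 - x^2*y - y^3 - 3*x*y + y^2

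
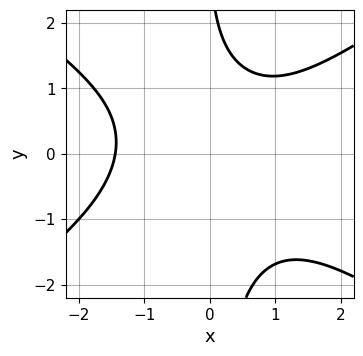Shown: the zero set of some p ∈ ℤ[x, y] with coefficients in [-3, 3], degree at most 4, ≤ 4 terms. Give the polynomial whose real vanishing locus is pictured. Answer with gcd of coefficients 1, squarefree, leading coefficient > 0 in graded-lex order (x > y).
1. The degree is 3 — a generic line meets the curve in up to 3 points.
2. From the visible intercepts: no y-intercept at any integer in the box.
3. These observations pin down the coefficients.

x^3 - 2*x*y^2 - y + 3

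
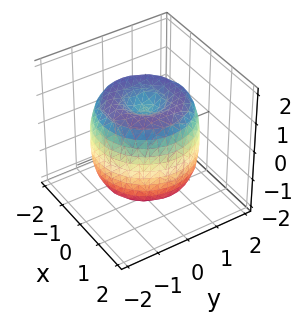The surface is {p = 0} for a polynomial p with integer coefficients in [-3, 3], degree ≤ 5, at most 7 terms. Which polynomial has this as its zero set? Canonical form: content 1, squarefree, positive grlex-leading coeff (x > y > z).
(a) The degree is 4 — a generic line meets the surface in up to 4 points.
(b) Symmetry: the z-axis is an axis of rotation, so x and y enter only as x² + y².
(c) Against the integer gridlines: a circular section at z = -1 has radius between 1 and 2; the z-axis gridline crossings are at z ∈ {-1, 1}.
(d) Fitting integer coefficients to these (and the overall shape) gives p.

x^4 + 2*x^2*y^2 + y^4 - 2*x^2 - 2*y^2 + z^2 - 1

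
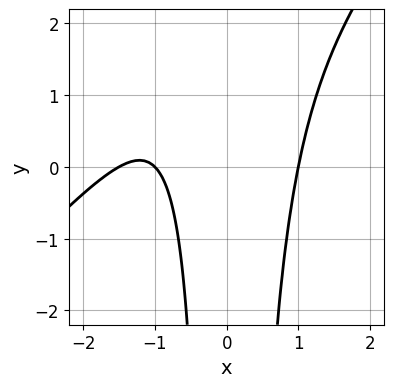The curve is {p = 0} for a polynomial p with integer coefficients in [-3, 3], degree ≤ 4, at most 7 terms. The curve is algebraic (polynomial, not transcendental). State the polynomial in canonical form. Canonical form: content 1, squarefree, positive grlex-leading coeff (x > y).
First, deg p = 3. No degree-2 curve has this shape.
Then, against the integer gridlines: the x-axis gridline crossings are at x ∈ {-1, 1}; no y-intercept at any integer in the box.
Finally, solving for integer coefficients yields p as stated.

2*x^3 - 2*x^2*y + 3*x^2 - 2*x - 3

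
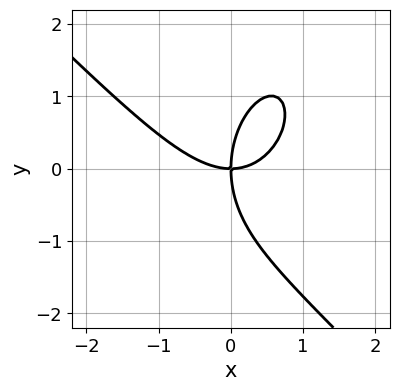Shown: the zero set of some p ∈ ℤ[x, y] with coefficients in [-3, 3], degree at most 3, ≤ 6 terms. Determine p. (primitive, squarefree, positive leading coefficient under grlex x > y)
(a) The degree is 3 — no degree-2 curve has this shape.
(b) From the axis intercepts and sections: one x-axis crossing is at x = 0; it meets the y-axis at y = 0 (among the integer gridlines).
(c) These observations pin down the coefficients.

2*x^3 + x^2*y + y^3 - 3*x*y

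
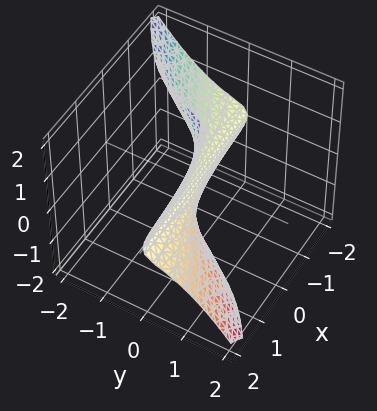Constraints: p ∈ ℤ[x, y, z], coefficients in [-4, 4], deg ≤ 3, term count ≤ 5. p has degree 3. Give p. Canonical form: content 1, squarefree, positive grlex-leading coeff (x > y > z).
2*x*y*z - x*z^2 + 2*y^3 + 2*y

First, deg p = 3.
Next, from the visible intercepts: it crosses the y-axis at the gridline y = 0; every point of the z-axis in the box is on the surface; the visible x-axis segment lies entirely on the surface.
Finally, assembling these constraints gives the stated polynomial.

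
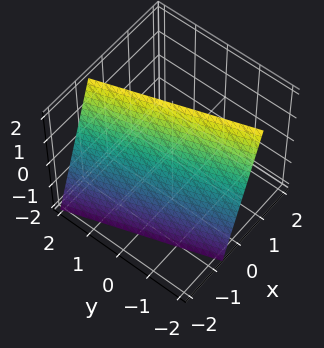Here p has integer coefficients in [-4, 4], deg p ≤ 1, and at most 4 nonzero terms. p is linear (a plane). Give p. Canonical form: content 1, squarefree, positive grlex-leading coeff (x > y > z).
1. The degree is 1 — every cross-section is a straight line — this is a plane.
2. From the axis intercepts and sections: it crosses the z-axis at the gridline z = 2; it meets the y-axis at y = -2 (among the integer gridlines).
3. These observations pin down the coefficients.

3*x + y - z + 2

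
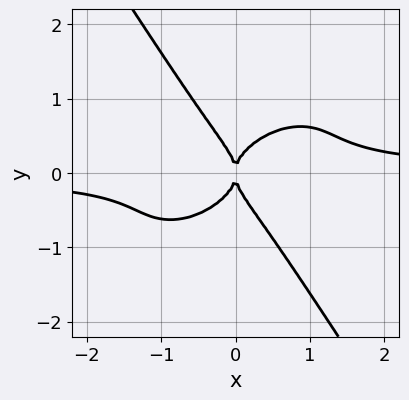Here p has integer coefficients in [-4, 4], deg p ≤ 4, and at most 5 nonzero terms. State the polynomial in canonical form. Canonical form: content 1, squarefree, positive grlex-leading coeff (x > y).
The degree is 4 — the shape is more complex than any degree-3 curve.
Checking where it meets the axes: it crosses the x-axis at the gridline x = 0; it crosses the y-axis at the gridline y = 0.
Matching integer coefficients to the picture gives p.

2*x^3*y - 2*x^2*y^2 + x*y^3 + 2*y^4 - x^2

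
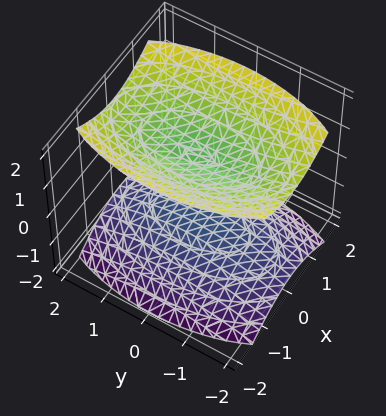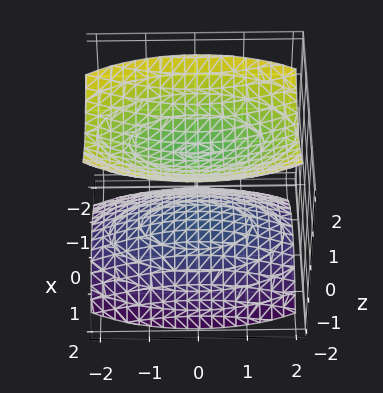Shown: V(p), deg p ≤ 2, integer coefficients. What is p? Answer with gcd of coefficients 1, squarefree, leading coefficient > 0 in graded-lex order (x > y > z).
3*x^2 + y^2 - 3*z^2 + 3

First, there are 2 components. Treating them together as one polynomial.
Then, deg p = 2. Two separate bowl-shaped sheets opening away from each other; a quadric.
Then, symmetries: mirror symmetry x ↦ −x ⇒ only even powers of x; it's symmetric under y → −y, forcing even powers of y; the z ↦ −z reflection is a symmetry, so z appears only in even powers.
Next, reading off the gridlines: no x-intercept at any integer in the box; no y-intercept at any integer in the box; among the integer gridlines, it crosses the z-axis at z ∈ {-1, 1}.
Finally, putting this together gives p.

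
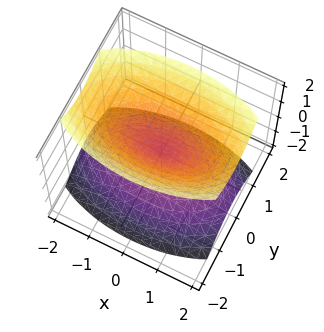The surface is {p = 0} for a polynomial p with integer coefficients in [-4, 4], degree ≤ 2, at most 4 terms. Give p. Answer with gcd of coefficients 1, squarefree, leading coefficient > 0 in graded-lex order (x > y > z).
x^2 + 3*y^2 - 2*z^2

First, the picture has 2 separate pieces. Treating them together as one polynomial.
Next, degree: two nappes meeting at a single point; a quadric, so deg p = 2.
Then, symmetries: mirror symmetry y ↦ −y ⇒ only even powers of y; the z ↦ −z reflection is a symmetry, so z appears only in even powers; mirror symmetry x ↦ −x ⇒ only even powers of x.
Then, from the visible intercepts: one y-axis crossing is at y = 0; it crosses the z-axis at the gridline z = 0; it meets the x-axis at x = 0 (among the integer gridlines).
Finally, fitting integer coefficients to these (and the overall shape) gives p.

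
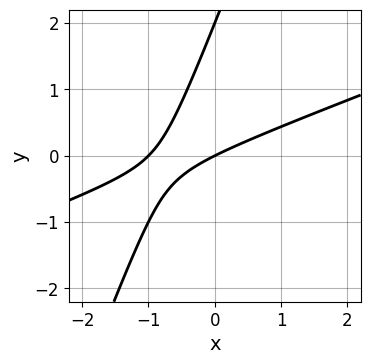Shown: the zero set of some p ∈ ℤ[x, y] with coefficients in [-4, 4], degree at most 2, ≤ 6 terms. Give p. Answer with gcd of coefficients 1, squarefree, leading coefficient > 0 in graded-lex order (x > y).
(a) The degree is 2 — no degree-1 curve has this shape.
(b) From the visible intercepts: the x-axis gridline crossings are at x ∈ {-1, 0}; among the integer gridlines, it crosses the y-axis at y ∈ {0, 2}.
(c) Fitting integer coefficients to these (and the overall shape) gives p.

x^2 - 3*x*y + y^2 + x - 2*y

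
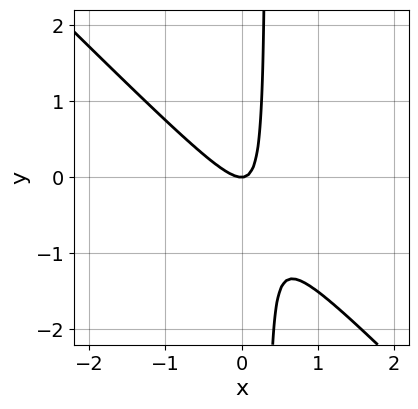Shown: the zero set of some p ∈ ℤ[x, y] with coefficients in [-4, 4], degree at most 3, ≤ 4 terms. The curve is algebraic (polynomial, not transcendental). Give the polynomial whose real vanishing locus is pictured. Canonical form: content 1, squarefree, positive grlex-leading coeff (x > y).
1. The degree is 2 — the shape is more complex than any degree-1 curve.
2. Checking where it meets the axes: it meets the x-axis at x = 0 (among the integer gridlines); it meets the y-axis at y = 0 (among the integer gridlines).
3. Putting this together gives p.

3*x^2 + 3*x*y - y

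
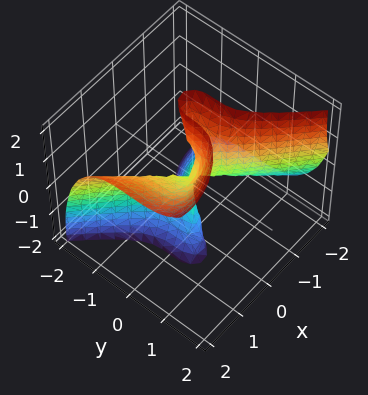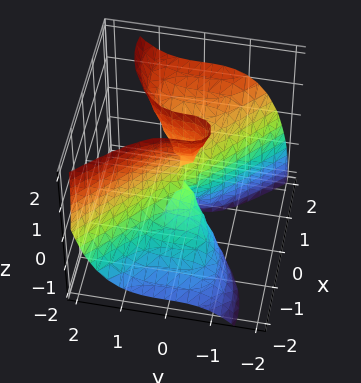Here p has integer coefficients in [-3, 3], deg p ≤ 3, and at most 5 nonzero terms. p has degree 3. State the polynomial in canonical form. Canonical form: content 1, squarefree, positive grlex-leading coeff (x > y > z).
2*x^3 - 2*x^2*z - x*z^2 + 3*y^3

1. deg p = 3.
2. Checking where it meets the axes: it crosses the x-axis at the gridline x = 0; one y-axis crossing is at y = 0; every point of the z-axis in the box is on the surface.
3. These observations pin down the coefficients.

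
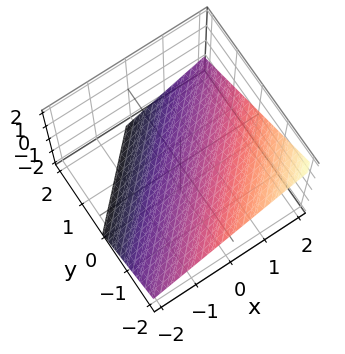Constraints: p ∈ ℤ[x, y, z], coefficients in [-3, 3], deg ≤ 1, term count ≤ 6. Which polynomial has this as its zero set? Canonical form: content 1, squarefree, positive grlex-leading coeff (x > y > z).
2*x - 2*y - 3*z - 2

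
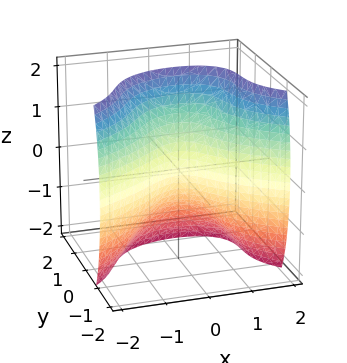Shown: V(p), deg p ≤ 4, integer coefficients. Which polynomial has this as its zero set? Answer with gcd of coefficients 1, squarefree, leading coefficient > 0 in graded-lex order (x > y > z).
2*y^3 + 2*x^2 - x*y - z^2 + 2*y

(a) The degree is 3 — the shape is more complex than any degree-2 surface.
(b) Checking where it meets the axes: one y-axis crossing is at y = 0; it crosses the z-axis at the gridline z = 0; it crosses the x-axis at the gridline x = 0.
(c) Putting this together gives p.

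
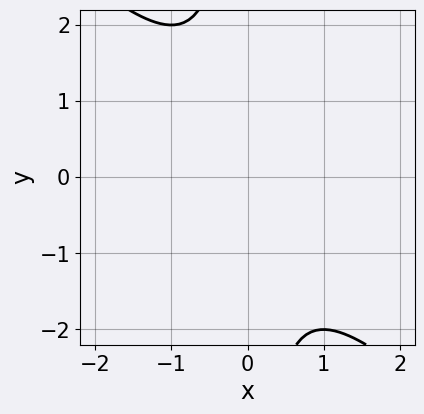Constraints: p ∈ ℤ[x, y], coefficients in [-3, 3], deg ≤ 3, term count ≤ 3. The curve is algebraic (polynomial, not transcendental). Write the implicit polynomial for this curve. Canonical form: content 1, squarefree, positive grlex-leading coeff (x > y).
x^2 + x*y + 1

1. The degree is 2 — the shape is more complex than any degree-1 curve.
2. Checking where it meets the axes: the curve avoids every integer x-axis point in the box; it misses every integer gridline on the y-axis.
3. Assembling these constraints gives the stated polynomial.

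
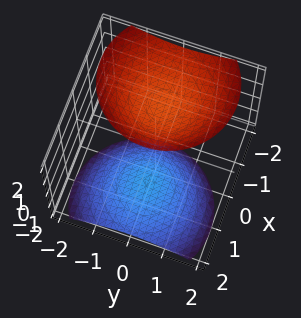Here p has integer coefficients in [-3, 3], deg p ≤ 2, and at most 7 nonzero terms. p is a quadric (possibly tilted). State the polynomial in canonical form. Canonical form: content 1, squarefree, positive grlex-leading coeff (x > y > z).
x^2 + x*z + y^2 - z^2 + 2

1. The picture has 2 separate pieces. Treating them together as one polynomial.
2. deg p = 2. A generic line meets the surface in up to 2 points.
3. From the axis intercepts and sections: it misses every integer gridline on the x-axis; no y-intercept at any integer in the box.
4. Solving for integer coefficients yields p as stated.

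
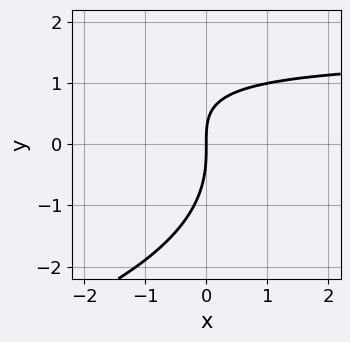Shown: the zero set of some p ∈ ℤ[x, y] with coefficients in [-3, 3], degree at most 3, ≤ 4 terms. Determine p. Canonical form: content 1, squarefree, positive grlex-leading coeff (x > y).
y^3 + 2*x*y - 3*x

First, degree: a generic line meets the curve in up to 3 points, so deg p = 3.
Next, observable constraints: one y-axis crossing is at y = 0; it crosses the x-axis at the gridline x = 0.
Finally, assembling these constraints gives the stated polynomial.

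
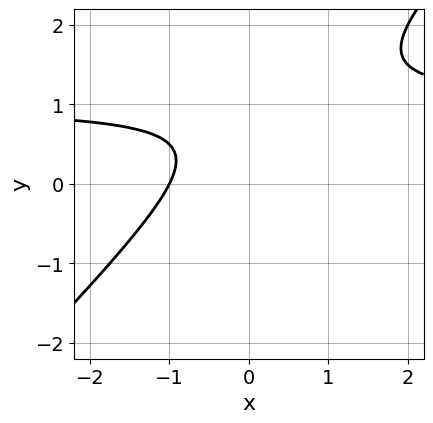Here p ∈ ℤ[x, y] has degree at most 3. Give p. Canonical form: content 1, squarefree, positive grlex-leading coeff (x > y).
2*x*y - 2*y^2 - 2*x + 3*y - 2

Degree: a generic line meets the curve in up to 2 points, so deg p = 2.
Reading off the gridlines: no y-intercept at any integer in the box; one x-axis crossing is at x = -1.
Solving for integer coefficients yields p as stated.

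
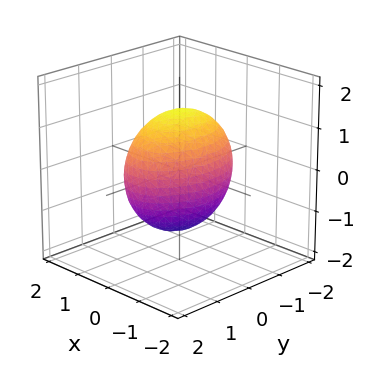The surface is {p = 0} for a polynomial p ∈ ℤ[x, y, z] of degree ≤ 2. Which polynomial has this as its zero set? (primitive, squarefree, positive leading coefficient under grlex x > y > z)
2*x^2 + y^2 + z^2 - 2

Degree: a closed, bounded, convex surface; a quadric, so deg p = 2.
Symmetries: mirror symmetry y ↦ −y ⇒ only even powers of y; mirror symmetry z ↦ −z ⇒ only even powers of z; it's symmetric under x → −x, forcing even powers of x.
Against the integer gridlines: among the integer gridlines, it crosses the x-axis at x ∈ {-1, 1}.
The integer polynomial consistent with all of this is the stated p.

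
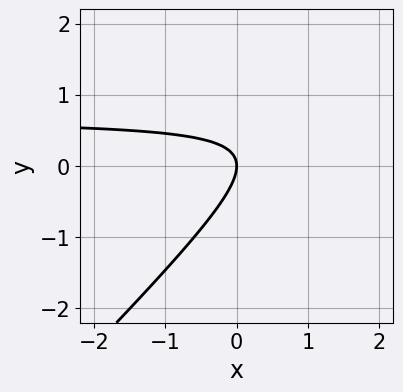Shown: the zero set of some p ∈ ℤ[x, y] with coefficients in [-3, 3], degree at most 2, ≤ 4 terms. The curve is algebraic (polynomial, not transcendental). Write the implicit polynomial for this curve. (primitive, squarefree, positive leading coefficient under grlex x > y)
deg p = 2. No degree-1 curve has this shape.
Reading off the gridlines: it crosses the x-axis at the gridline x = 0; it meets the y-axis at y = 0 (among the integer gridlines).
These observations pin down the coefficients.

3*x*y - 3*y^2 - 2*x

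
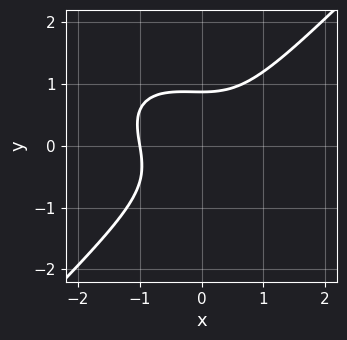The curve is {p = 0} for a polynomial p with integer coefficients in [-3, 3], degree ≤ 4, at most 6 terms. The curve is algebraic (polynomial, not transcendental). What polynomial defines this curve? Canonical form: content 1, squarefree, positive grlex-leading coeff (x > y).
First, the degree is 3 — the shape is more complex than any degree-2 curve.
Then, reading off the gridlines: it meets the x-axis at x = -1 (among the integer gridlines).
Finally, assembling these constraints gives the stated polynomial.

2*x^3 + x^2*y - 3*y^3 + 2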